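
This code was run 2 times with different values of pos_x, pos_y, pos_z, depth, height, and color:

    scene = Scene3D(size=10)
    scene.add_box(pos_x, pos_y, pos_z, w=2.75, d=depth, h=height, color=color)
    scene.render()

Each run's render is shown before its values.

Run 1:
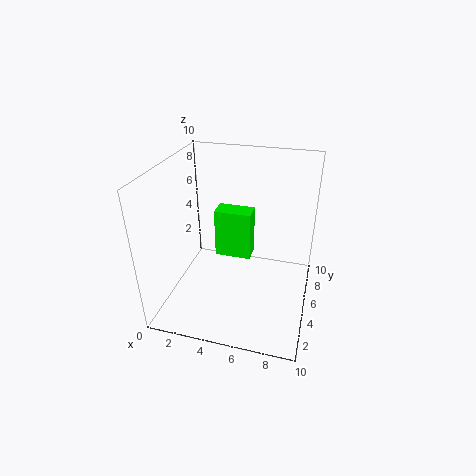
pos_x = 2.75, pos_y = 6.5, pos_z = 2.25, depth = 1.5, height = 3.75, color = 'lime'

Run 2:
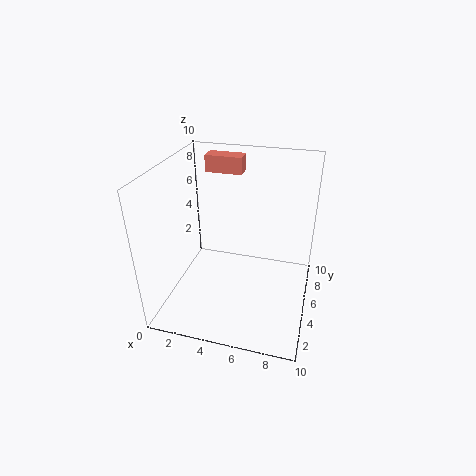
pos_x = 1.75, pos_y = 7.75, pos_z = 8.5, depth = 1.25, height = 1.25, color = 'salmon'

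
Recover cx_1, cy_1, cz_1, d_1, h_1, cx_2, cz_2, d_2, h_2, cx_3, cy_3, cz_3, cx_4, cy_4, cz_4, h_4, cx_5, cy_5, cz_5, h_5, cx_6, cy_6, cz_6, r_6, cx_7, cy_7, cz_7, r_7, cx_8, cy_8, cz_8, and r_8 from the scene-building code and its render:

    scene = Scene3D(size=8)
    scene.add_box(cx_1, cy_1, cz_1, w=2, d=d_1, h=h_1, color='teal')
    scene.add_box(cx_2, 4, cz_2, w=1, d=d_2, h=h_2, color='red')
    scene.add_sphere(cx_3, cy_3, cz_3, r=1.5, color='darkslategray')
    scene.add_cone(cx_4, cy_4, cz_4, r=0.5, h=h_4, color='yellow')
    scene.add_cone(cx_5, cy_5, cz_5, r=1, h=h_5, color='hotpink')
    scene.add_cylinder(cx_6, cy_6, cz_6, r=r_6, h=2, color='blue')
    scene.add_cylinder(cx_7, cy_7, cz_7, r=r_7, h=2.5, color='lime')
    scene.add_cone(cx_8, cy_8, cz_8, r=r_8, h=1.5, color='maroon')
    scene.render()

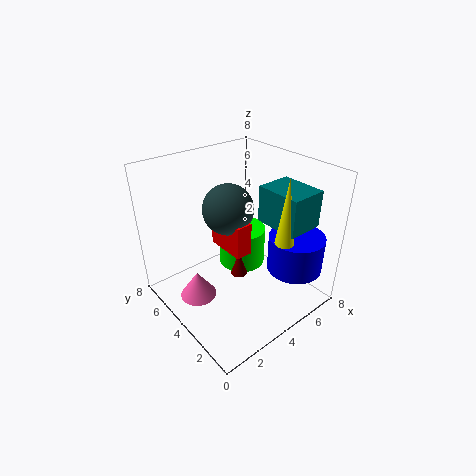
cx_1 = 5, cy_1 = 1, cz_1 = 5, d_1 = 2.5, h_1 = 2, cx_2 = 4, cz_2 = 2.5, d_2 = 2.5, h_2 = 2, cx_3 = 4.5, cy_3 = 5.5, cz_3 = 5, cx_4 = 5, cy_4 = 1.5, cz_4 = 4.5, h_4 = 3.5, cx_5 = 1.5, cy_5 = 4.5, cz_5 = 1, h_5 = 1.5, cx_6 = 6, cy_6 = 1.5, cz_6 = 2.5, r_6 = 1.5, cx_7 = 6, cy_7 = 6, cz_7 = 0.5, r_7 = 1.5, cx_8 = 4.5, cy_8 = 4.5, cz_8 = 1, r_8 = 0.5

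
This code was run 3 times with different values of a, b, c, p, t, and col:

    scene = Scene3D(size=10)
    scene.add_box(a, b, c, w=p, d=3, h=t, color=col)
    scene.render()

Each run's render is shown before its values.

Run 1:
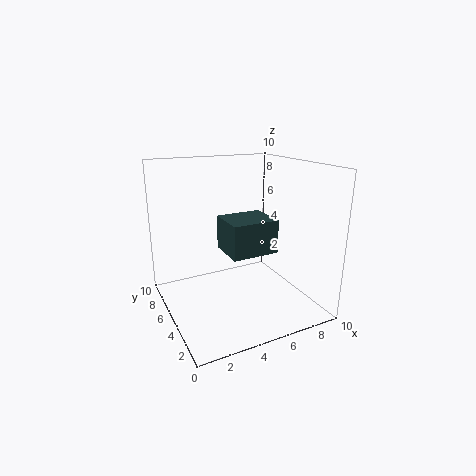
a = 4.5
b = 4.5
c = 3.5
p = 3.5
t = 2.5
col = 'darkslategray'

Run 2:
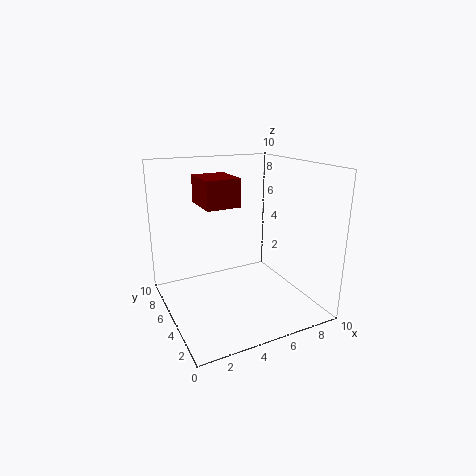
a = 3
b = 5.5
c = 7
p = 2.5
t = 2
col = 'maroon'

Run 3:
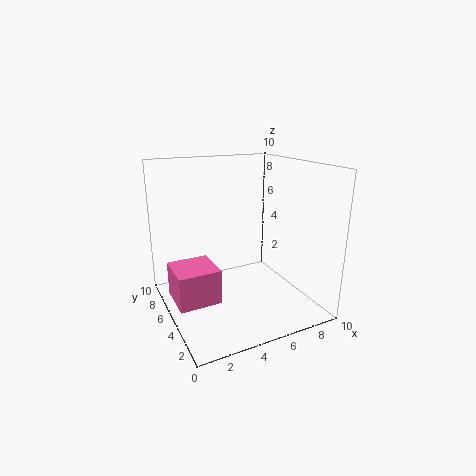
a = 0.5
b = 4.5
c = 0.5
p = 3
t = 2.5
col = 'hotpink'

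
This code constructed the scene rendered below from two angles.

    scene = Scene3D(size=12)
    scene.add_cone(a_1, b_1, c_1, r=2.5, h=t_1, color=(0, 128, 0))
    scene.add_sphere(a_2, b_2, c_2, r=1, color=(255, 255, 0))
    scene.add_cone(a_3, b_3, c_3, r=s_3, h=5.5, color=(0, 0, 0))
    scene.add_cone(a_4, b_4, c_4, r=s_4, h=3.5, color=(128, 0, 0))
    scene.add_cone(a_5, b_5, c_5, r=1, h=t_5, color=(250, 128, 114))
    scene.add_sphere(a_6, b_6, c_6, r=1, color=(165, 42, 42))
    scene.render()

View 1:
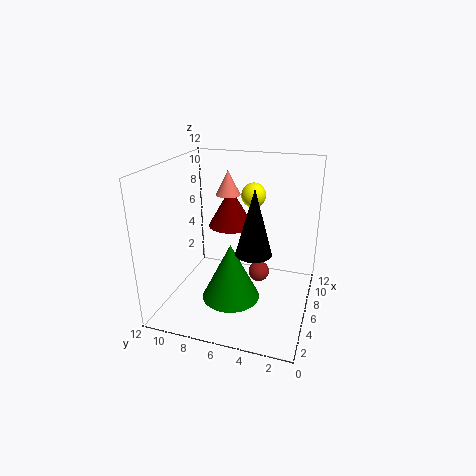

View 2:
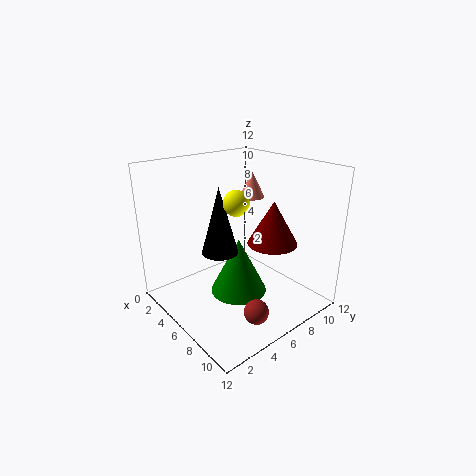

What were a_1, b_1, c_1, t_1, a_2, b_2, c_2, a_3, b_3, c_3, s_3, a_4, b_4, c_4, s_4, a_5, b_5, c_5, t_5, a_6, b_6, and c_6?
a_1 = 5.5, b_1 = 6.5, c_1 = 0.5, t_1 = 5, a_2 = 7, b_2 = 5, c_2 = 9.5, a_3 = 5.5, b_3 = 4.5, c_3 = 5, s_3 = 1.5, a_4 = 8.5, b_4 = 7.5, c_4 = 6, s_4 = 2, a_5 = 6.5, b_5 = 7, c_5 = 9.5, t_5 = 2, a_6 = 9.5, b_6 = 5, c_6 = 1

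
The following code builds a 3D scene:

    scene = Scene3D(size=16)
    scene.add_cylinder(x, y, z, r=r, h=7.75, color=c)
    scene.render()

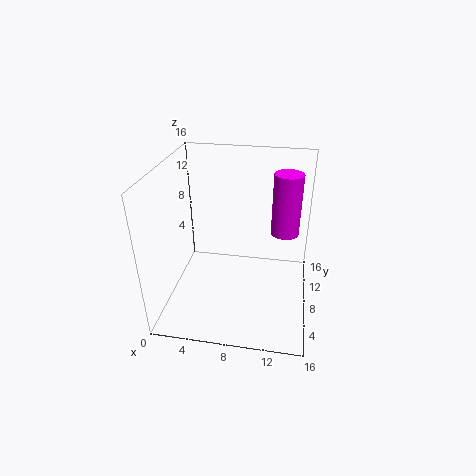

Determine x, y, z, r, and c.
x = 13; y = 13.5; z = 6; r = 1.75; c = 'magenta'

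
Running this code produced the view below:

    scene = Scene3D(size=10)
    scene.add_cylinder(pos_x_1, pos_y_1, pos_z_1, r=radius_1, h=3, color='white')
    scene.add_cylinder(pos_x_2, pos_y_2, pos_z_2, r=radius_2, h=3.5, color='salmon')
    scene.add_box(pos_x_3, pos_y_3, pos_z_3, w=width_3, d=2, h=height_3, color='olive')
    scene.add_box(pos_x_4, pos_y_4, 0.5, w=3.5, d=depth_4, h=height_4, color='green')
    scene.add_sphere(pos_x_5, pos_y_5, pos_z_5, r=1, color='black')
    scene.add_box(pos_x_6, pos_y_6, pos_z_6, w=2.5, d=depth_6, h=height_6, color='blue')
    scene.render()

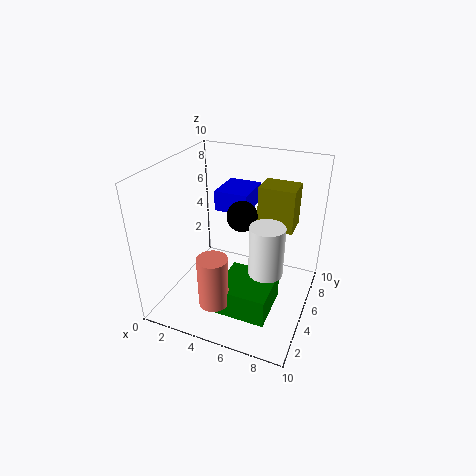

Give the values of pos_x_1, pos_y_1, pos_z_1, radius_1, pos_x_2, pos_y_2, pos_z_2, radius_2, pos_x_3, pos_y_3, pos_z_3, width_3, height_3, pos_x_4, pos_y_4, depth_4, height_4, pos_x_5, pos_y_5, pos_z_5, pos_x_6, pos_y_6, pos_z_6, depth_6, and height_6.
pos_x_1 = 8
pos_y_1 = 2
pos_z_1 = 5
radius_1 = 1
pos_x_2 = 4.5
pos_y_2 = 2
pos_z_2 = 1.5
radius_2 = 1
pos_x_3 = 6
pos_y_3 = 6
pos_z_3 = 5.5
width_3 = 2.5
height_3 = 3
pos_x_4 = 4.5
pos_y_4 = 2
depth_4 = 3.5
height_4 = 2
pos_x_5 = 5.5
pos_y_5 = 4.5
pos_z_5 = 7
pos_x_6 = 2.5
pos_y_6 = 6.5
pos_z_6 = 6
depth_6 = 3
height_6 = 1.5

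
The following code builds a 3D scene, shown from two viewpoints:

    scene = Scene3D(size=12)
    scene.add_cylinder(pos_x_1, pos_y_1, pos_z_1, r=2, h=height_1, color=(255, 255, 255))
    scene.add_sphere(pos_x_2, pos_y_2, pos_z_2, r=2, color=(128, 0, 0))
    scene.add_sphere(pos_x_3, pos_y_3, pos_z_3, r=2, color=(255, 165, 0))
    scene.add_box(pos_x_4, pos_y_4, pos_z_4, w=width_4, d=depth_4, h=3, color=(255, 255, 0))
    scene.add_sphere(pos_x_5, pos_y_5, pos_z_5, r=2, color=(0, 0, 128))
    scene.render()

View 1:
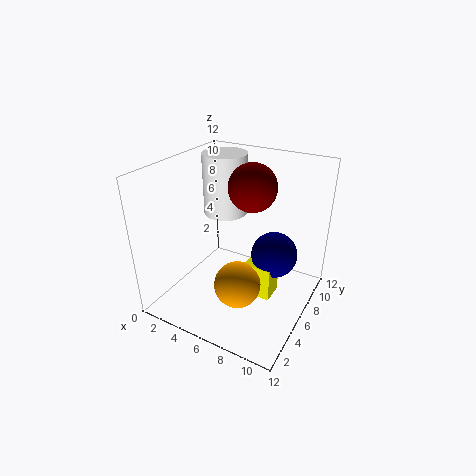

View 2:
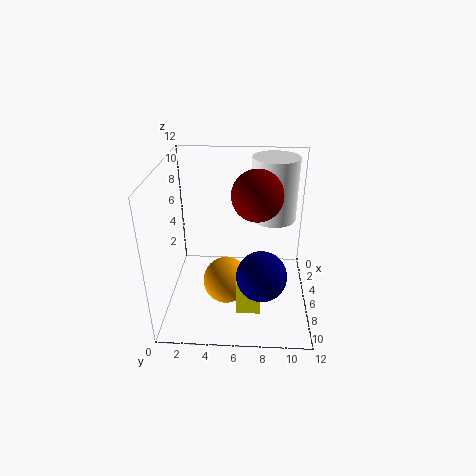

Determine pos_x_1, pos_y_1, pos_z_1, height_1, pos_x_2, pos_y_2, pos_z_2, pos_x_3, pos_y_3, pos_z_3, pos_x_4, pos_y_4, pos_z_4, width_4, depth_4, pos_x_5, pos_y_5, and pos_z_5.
pos_x_1 = 3, pos_y_1 = 9, pos_z_1 = 6.5, height_1 = 5.5, pos_x_2 = 6.5, pos_y_2 = 7.5, pos_z_2 = 10, pos_x_3 = 6.5, pos_y_3 = 5, pos_z_3 = 2, pos_x_4 = 6.5, pos_y_4 = 6, pos_z_4 = 0.5, width_4 = 2.5, depth_4 = 2, pos_x_5 = 8.5, pos_y_5 = 8, pos_z_5 = 4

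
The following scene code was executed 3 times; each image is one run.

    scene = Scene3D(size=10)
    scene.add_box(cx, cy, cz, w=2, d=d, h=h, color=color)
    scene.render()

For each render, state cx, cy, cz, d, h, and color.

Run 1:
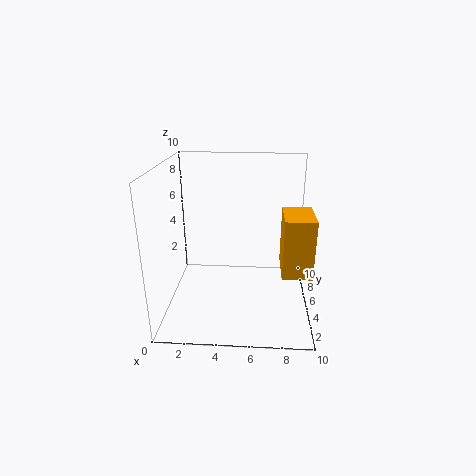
cx = 8, cy = 3, cz = 3, d = 3, h = 4, color = 'orange'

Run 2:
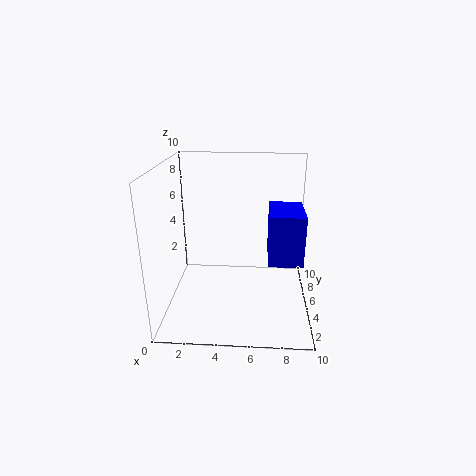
cx = 7, cy = 1, cz = 5, d = 3, h = 3, color = 'blue'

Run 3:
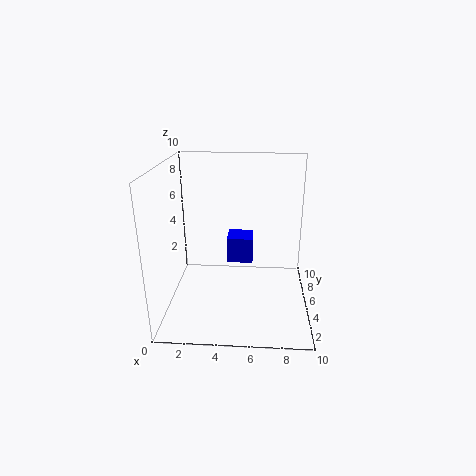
cx = 4, cy = 7, cz = 2, d = 2, h = 2, color = 'blue'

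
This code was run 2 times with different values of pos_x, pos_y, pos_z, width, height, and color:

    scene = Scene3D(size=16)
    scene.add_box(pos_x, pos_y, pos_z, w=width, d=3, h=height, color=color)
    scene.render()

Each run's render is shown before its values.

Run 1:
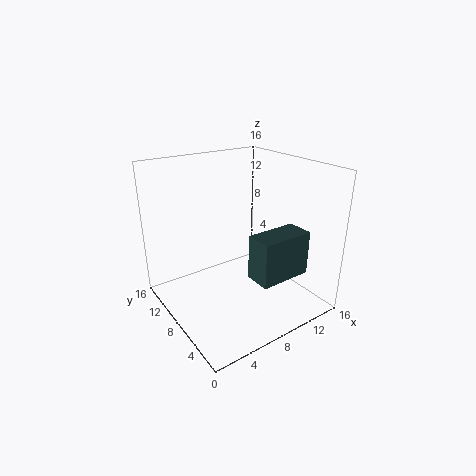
pos_x = 8; pos_y = 3; pos_z = 4; width = 6; height = 5; color = 'darkslategray'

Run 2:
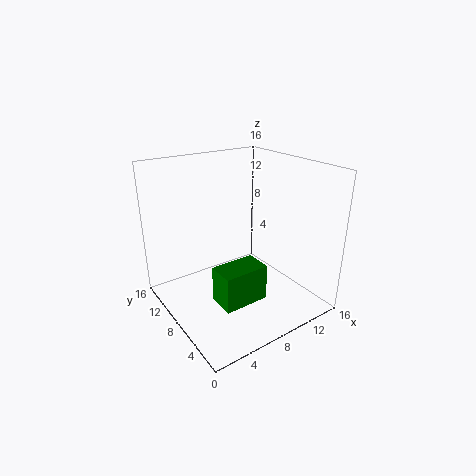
pos_x = 4; pos_y = 4; pos_z = 2; width = 5; height = 4; color = 'green'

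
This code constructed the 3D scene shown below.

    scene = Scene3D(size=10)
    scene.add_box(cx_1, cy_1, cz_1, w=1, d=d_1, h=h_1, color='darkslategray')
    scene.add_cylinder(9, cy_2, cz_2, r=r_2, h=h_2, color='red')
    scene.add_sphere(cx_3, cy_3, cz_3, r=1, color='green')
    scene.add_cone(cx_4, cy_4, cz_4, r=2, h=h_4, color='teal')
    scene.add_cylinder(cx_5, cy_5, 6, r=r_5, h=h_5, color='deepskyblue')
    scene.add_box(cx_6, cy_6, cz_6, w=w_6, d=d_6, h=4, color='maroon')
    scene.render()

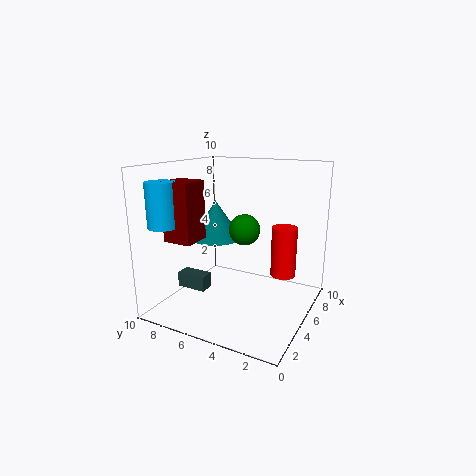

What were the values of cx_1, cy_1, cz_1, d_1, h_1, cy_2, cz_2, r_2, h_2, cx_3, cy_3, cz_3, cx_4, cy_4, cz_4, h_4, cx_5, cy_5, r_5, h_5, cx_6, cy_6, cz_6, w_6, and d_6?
cx_1 = 2, cy_1 = 6, cz_1 = 2, d_1 = 2, h_1 = 1, cy_2 = 3, cz_2 = 1, r_2 = 1, h_2 = 4, cx_3 = 4, cy_3 = 4, cz_3 = 6, cx_4 = 7, cy_4 = 8, cz_4 = 4, h_4 = 3, cx_5 = 2, cy_5 = 9, r_5 = 1, h_5 = 3, cx_6 = 2, cy_6 = 7, cz_6 = 5, w_6 = 2, d_6 = 2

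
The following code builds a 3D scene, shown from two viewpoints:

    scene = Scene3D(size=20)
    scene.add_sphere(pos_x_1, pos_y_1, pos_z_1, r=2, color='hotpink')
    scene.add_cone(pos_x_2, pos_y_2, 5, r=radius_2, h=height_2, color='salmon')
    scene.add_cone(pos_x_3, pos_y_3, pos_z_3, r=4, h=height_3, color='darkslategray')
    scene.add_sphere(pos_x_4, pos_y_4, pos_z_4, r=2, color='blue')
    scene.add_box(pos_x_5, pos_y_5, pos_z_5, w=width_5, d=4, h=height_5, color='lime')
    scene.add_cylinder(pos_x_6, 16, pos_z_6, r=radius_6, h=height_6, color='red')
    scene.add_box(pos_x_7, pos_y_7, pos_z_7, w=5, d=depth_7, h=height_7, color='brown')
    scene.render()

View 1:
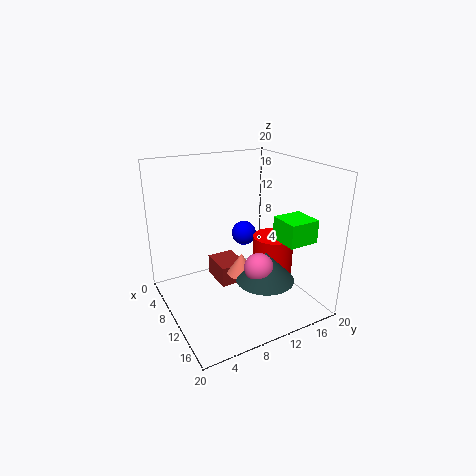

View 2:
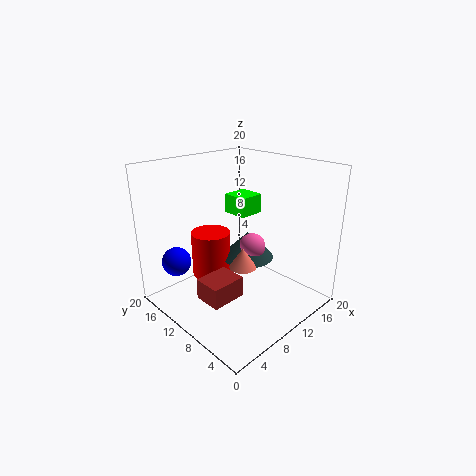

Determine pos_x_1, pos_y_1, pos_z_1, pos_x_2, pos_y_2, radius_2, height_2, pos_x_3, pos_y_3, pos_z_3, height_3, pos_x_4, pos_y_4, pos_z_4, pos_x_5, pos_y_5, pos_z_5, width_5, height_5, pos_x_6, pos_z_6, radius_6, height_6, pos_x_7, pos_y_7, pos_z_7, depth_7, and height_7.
pos_x_1 = 14
pos_y_1 = 11
pos_z_1 = 7
pos_x_2 = 11
pos_y_2 = 10
radius_2 = 2
height_2 = 3
pos_x_3 = 14
pos_y_3 = 12
pos_z_3 = 5
height_3 = 4
pos_x_4 = 3
pos_y_4 = 15
pos_z_4 = 7
pos_x_5 = 14
pos_y_5 = 13
pos_z_5 = 11
width_5 = 4
height_5 = 3
pos_x_6 = 10
pos_z_6 = 2
radius_6 = 3
height_6 = 7
pos_x_7 = 4
pos_y_7 = 8
pos_z_7 = 2
depth_7 = 4
height_7 = 3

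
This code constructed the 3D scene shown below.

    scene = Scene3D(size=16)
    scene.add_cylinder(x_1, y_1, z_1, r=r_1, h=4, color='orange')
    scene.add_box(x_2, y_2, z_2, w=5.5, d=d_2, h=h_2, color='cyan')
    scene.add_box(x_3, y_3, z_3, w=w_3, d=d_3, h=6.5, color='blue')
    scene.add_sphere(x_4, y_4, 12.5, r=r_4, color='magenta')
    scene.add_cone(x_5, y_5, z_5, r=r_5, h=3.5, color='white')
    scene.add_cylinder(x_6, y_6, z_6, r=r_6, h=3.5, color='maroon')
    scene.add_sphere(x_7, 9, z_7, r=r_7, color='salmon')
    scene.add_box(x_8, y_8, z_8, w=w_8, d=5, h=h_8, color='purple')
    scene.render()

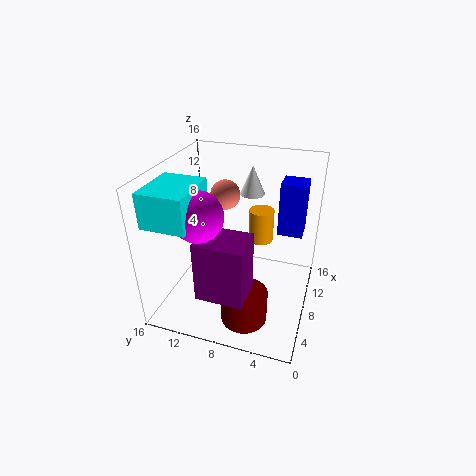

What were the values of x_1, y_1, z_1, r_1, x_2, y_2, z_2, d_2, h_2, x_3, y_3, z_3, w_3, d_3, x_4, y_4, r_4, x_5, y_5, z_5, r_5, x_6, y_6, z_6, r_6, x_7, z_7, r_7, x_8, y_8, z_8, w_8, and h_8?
x_1 = 12.5, y_1 = 6.5, z_1 = 5.5, r_1 = 1.5, x_2 = 0.5, y_2 = 10.5, z_2 = 12, d_2 = 4.5, h_2 = 3.5, x_3 = 12.5, y_3 = 1.5, z_3 = 6.5, w_3 = 3, d_3 = 3, x_4 = 3.5, y_4 = 10.5, r_4 = 2.5, x_5 = 13.5, y_5 = 8, z_5 = 11, r_5 = 1.5, x_6 = 4, y_6 = 6, z_6 = 0.5, r_6 = 2.5, x_7 = 7, z_7 = 13.5, r_7 = 1.5, x_8 = 1.5, y_8 = 5.5, z_8 = 4, w_8 = 4, h_8 = 6.5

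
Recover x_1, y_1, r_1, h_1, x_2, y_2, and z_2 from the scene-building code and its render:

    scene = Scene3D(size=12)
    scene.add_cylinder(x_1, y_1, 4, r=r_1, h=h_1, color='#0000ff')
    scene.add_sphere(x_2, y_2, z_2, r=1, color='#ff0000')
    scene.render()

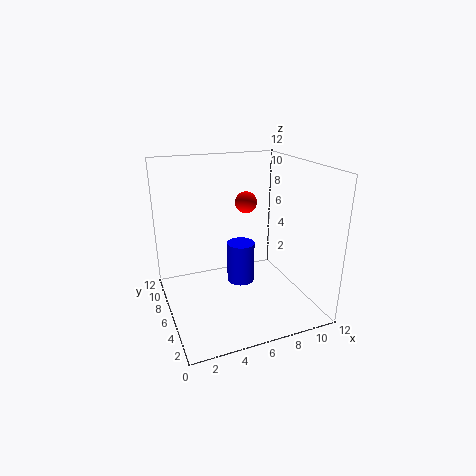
x_1 = 5; y_1 = 3; r_1 = 1; h_1 = 3; x_2 = 8; y_2 = 9; z_2 = 8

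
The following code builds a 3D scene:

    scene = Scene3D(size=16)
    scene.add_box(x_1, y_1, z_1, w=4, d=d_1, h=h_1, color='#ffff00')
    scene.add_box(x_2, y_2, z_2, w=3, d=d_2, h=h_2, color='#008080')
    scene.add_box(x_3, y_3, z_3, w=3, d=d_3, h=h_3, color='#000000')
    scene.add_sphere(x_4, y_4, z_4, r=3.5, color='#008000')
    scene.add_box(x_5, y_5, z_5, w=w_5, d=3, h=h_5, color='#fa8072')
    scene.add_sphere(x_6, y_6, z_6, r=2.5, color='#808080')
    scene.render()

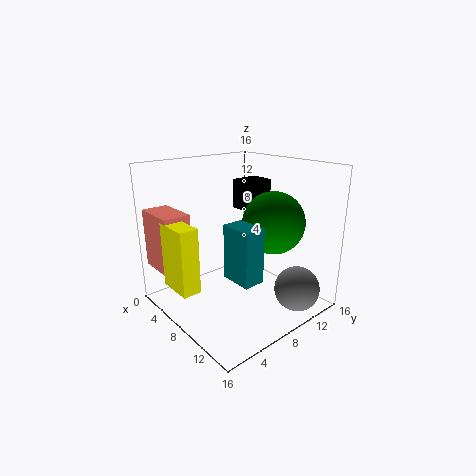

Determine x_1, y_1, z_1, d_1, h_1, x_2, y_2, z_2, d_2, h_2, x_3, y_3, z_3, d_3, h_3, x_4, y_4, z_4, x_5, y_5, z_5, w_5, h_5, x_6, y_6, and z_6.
x_1 = 4.5; y_1 = 0.5; z_1 = 3.5; d_1 = 2; h_1 = 7; x_2 = 12.5; y_2 = 2.5; z_2 = 7; d_2 = 2; h_2 = 5; x_3 = 3.5; y_3 = 11; z_3 = 10; d_3 = 3.5; h_3 = 3.5; x_4 = 10; y_4 = 11.5; z_4 = 9.5; x_5 = 0.5; y_5 = 0.5; z_5 = 4.5; w_5 = 5; h_5 = 6.5; x_6 = 13.5; y_6 = 12; z_6 = 2.5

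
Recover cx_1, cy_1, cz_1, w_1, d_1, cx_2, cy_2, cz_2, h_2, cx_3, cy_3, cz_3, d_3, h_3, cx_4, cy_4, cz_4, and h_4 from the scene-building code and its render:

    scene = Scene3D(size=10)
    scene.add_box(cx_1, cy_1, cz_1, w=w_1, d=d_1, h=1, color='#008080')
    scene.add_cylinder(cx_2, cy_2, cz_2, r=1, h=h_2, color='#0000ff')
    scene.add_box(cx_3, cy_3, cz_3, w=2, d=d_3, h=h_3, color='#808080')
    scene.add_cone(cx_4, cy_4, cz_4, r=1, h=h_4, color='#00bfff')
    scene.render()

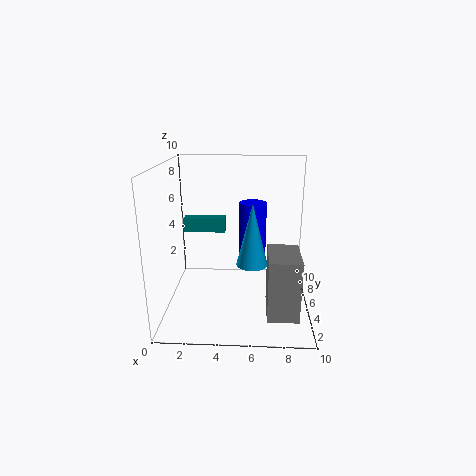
cx_1 = 1; cy_1 = 6; cz_1 = 5; w_1 = 3; d_1 = 1; cx_2 = 6; cy_2 = 7; cz_2 = 2; h_2 = 5; cx_3 = 7; cy_3 = 1; cz_3 = 1; d_3 = 3; h_3 = 4; cx_4 = 6; cy_4 = 3; cz_4 = 4; h_4 = 4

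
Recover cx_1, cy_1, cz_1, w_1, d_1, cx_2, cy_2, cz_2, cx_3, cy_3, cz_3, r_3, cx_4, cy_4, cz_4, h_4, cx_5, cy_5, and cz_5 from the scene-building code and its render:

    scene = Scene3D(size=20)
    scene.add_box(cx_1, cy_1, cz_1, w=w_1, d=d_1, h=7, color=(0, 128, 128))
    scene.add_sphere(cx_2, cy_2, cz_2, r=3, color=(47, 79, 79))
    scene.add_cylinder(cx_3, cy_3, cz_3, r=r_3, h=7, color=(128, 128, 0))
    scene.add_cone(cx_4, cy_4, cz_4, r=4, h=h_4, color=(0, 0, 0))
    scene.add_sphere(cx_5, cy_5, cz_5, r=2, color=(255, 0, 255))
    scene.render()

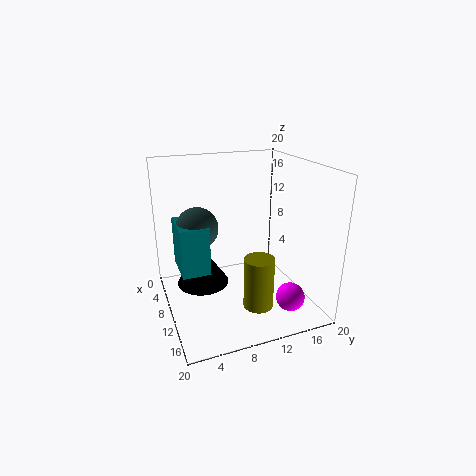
cx_1 = 4, cy_1 = 2, cz_1 = 5, w_1 = 6, d_1 = 4, cx_2 = 7, cy_2 = 5, cz_2 = 11, cx_3 = 15, cy_3 = 11, cz_3 = 2, r_3 = 2, cx_4 = 5, cy_4 = 6, cz_4 = 1, h_4 = 6, cx_5 = 15, cy_5 = 16, cz_5 = 2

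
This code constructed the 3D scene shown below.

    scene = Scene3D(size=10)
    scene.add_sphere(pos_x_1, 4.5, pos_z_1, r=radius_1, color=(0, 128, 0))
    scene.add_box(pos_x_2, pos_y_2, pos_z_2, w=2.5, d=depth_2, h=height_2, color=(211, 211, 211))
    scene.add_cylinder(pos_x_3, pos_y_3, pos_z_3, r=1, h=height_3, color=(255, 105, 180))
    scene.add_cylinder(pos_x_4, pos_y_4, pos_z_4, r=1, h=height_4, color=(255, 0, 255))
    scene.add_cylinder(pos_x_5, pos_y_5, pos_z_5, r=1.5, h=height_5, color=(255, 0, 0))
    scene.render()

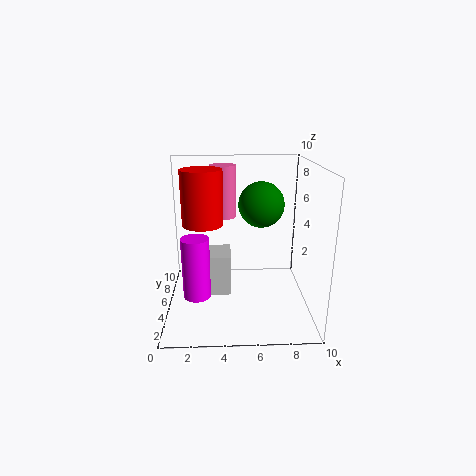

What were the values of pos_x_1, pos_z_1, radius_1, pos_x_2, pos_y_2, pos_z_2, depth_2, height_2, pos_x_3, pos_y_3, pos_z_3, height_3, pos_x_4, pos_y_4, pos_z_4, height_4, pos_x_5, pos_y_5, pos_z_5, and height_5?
pos_x_1 = 6.5
pos_z_1 = 7.5
radius_1 = 1.5
pos_x_2 = 2
pos_y_2 = 5
pos_z_2 = 0.5
depth_2 = 2.5
height_2 = 3
pos_x_3 = 4
pos_y_3 = 8.5
pos_z_3 = 5.5
height_3 = 4
pos_x_4 = 2
pos_y_4 = 5
pos_z_4 = 0.5
height_4 = 4.5
pos_x_5 = 2.5
pos_y_5 = 6.5
pos_z_5 = 5.5
height_5 = 4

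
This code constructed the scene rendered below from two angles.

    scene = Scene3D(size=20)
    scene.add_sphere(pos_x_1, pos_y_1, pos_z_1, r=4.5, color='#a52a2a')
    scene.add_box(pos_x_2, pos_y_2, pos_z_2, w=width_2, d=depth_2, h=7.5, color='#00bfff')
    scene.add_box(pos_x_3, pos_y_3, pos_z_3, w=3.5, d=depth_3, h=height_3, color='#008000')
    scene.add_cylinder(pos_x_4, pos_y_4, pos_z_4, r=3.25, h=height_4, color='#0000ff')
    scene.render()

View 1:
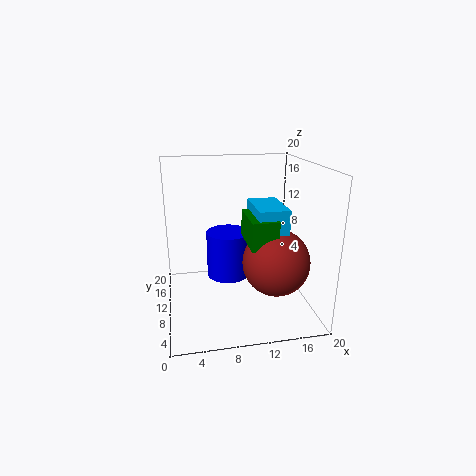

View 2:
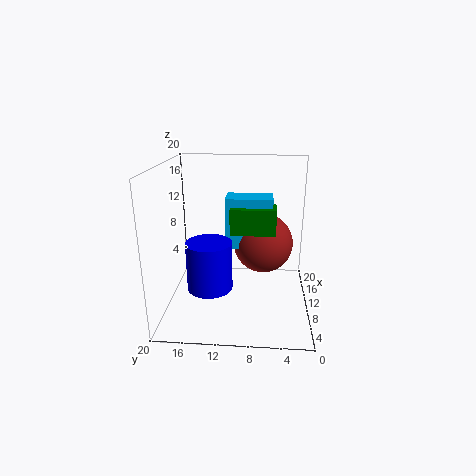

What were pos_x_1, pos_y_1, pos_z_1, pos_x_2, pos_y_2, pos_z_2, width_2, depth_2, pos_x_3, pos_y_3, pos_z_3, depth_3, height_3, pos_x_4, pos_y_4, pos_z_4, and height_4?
pos_x_1 = 14.5; pos_y_1 = 6.5; pos_z_1 = 7.5; pos_x_2 = 11.75; pos_y_2 = 5.25; pos_z_2 = 7.5; width_2 = 4; depth_2 = 6.75; pos_x_3 = 10.75; pos_y_3 = 4.75; pos_z_3 = 10; depth_3 = 6.5; height_3 = 3.75; pos_x_4 = 9.25; pos_y_4 = 14; pos_z_4 = 2.5; height_4 = 7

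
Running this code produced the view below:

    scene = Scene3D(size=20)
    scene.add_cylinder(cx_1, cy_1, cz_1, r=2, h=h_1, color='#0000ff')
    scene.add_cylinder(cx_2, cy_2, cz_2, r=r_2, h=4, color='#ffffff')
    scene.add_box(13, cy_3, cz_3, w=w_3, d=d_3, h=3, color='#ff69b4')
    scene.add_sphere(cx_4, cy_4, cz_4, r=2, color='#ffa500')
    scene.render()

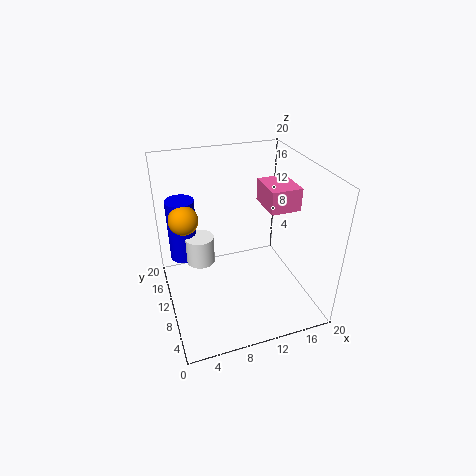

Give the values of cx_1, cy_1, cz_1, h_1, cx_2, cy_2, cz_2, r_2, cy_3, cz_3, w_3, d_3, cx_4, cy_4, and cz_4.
cx_1 = 3
cy_1 = 14
cz_1 = 6
h_1 = 9
cx_2 = 5
cy_2 = 12
cz_2 = 6
r_2 = 2
cy_3 = 6
cz_3 = 15
w_3 = 4
d_3 = 5
cx_4 = 3
cy_4 = 12
cz_4 = 13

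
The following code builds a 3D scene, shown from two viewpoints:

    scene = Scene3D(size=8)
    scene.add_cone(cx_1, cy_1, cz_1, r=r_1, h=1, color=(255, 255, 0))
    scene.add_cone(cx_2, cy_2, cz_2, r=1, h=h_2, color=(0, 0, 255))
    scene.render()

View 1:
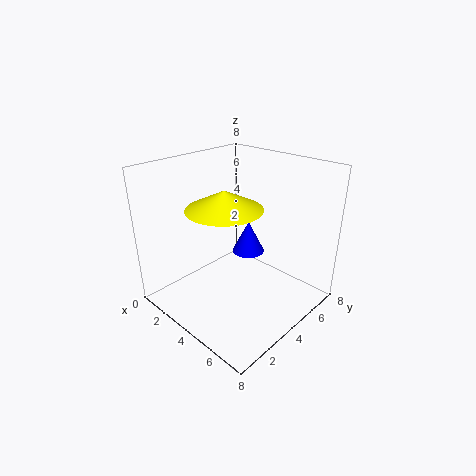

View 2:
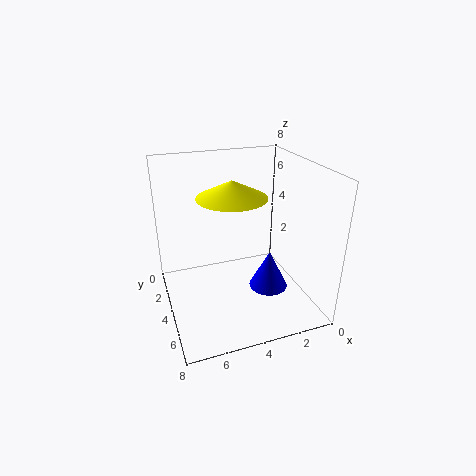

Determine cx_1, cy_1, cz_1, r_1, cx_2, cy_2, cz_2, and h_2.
cx_1 = 4; cy_1 = 3; cz_1 = 6; r_1 = 2; cx_2 = 3; cy_2 = 6; cz_2 = 2; h_2 = 2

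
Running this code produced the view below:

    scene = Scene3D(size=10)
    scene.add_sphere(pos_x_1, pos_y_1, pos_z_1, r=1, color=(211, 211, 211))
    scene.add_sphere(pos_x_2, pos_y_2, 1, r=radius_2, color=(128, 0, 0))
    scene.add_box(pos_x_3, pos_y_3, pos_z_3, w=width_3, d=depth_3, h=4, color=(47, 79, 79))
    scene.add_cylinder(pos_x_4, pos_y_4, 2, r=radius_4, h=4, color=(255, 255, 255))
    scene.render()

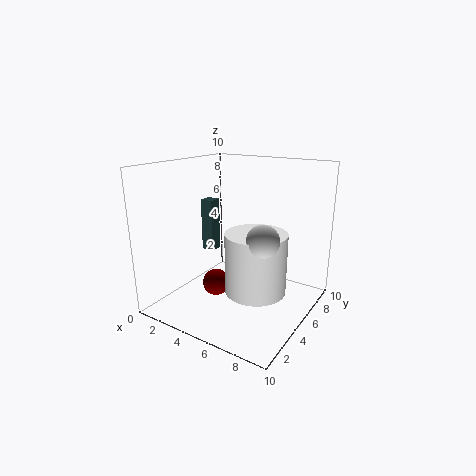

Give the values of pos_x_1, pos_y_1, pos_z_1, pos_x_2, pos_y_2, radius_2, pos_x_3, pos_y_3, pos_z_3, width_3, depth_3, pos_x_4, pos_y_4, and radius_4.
pos_x_1 = 8, pos_y_1 = 3, pos_z_1 = 6, pos_x_2 = 3, pos_y_2 = 5, radius_2 = 1, pos_x_3 = 1, pos_y_3 = 6, pos_z_3 = 3, width_3 = 1, depth_3 = 1, pos_x_4 = 7, pos_y_4 = 4, radius_4 = 2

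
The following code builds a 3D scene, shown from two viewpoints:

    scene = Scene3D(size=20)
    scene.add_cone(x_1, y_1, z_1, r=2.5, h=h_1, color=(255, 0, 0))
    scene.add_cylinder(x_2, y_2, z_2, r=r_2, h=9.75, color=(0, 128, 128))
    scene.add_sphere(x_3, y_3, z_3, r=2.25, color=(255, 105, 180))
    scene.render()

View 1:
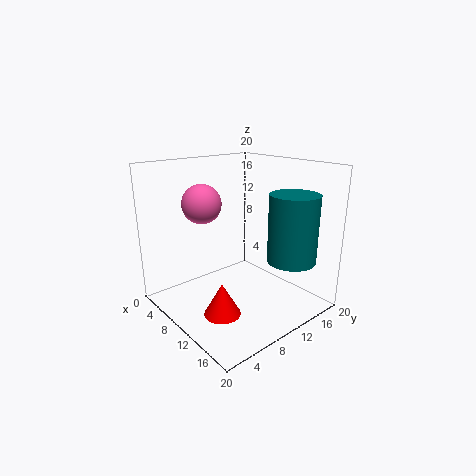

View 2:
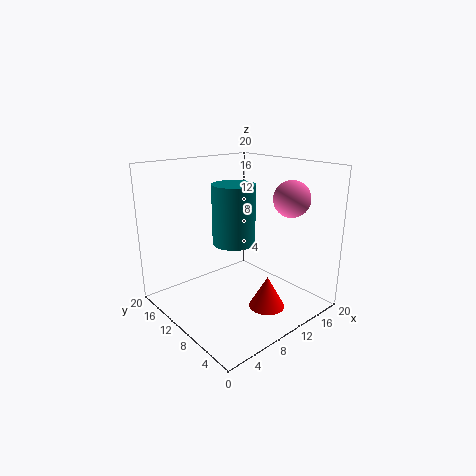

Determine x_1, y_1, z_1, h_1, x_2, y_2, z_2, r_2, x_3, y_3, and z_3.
x_1 = 11.75
y_1 = 5.75
z_1 = 0.5
h_1 = 4.5
x_2 = 14.5
y_2 = 16.25
z_2 = 6.25
r_2 = 3.5
x_3 = 12.25
y_3 = 2.75
z_3 = 16.5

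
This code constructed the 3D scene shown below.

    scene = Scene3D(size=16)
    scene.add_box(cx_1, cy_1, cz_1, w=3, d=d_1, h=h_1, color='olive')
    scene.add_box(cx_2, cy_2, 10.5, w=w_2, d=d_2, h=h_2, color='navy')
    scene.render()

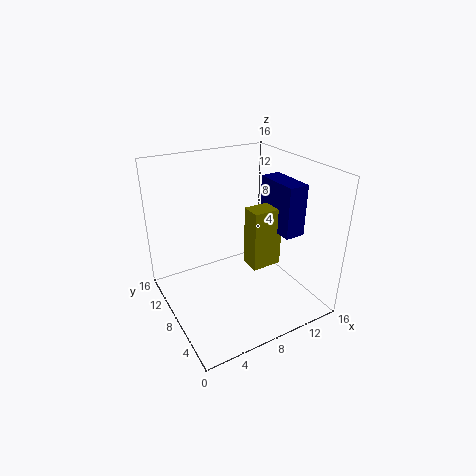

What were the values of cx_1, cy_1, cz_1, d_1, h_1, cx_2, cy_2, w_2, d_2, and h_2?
cx_1 = 7
cy_1 = 3
cz_1 = 7
d_1 = 2
h_1 = 6
cx_2 = 9.5
cy_2 = 1.5
w_2 = 2
d_2 = 4.5
h_2 = 5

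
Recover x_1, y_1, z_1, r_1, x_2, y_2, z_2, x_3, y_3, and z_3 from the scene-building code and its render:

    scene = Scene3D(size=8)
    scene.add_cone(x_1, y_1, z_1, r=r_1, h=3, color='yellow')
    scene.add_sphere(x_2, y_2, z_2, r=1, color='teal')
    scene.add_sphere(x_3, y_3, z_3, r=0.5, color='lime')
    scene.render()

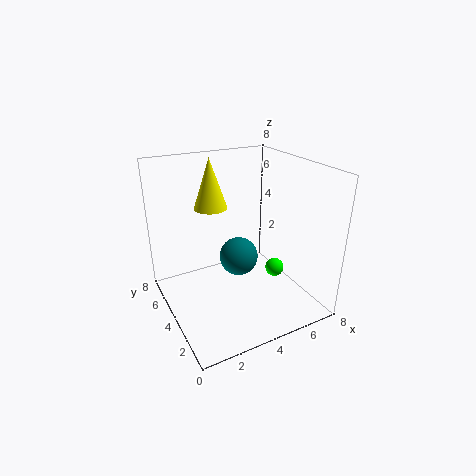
x_1 = 3.5
y_1 = 6.5
z_1 = 5
r_1 = 1
x_2 = 3.5
y_2 = 3
z_2 = 3.5
x_3 = 5.5
y_3 = 2.5
z_3 = 2.5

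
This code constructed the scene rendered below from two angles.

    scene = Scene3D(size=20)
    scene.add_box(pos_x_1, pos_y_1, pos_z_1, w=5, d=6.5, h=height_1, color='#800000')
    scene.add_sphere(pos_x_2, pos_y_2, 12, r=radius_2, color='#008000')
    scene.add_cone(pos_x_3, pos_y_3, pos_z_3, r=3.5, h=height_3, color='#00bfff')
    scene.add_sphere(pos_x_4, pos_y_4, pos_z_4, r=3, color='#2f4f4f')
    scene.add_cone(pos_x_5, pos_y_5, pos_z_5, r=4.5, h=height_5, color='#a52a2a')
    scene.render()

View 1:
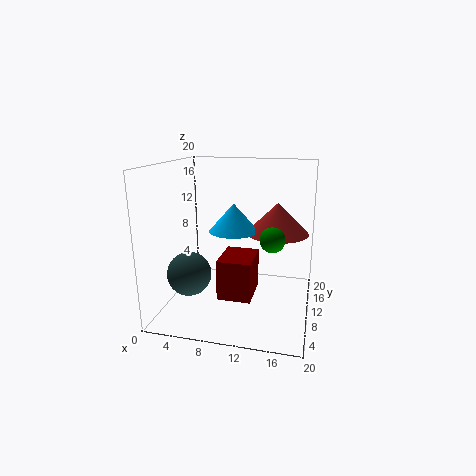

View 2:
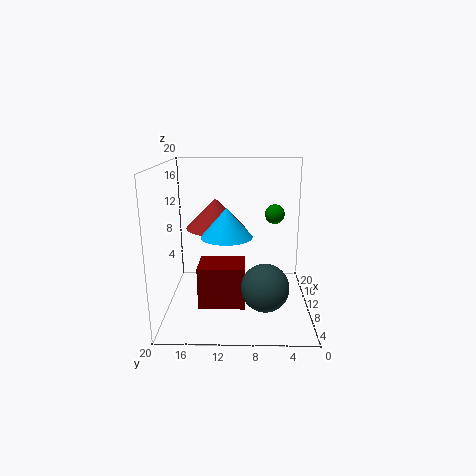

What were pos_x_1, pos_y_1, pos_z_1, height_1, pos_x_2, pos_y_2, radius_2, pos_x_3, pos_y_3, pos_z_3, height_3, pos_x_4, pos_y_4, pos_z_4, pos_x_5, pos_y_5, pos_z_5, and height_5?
pos_x_1 = 7; pos_y_1 = 9; pos_z_1 = 0.5; height_1 = 6; pos_x_2 = 15.5; pos_y_2 = 4.5; radius_2 = 1.5; pos_x_3 = 9; pos_y_3 = 11.5; pos_z_3 = 10.5; height_3 = 4; pos_x_4 = 4; pos_y_4 = 6.5; pos_z_4 = 5.5; pos_x_5 = 15; pos_y_5 = 13.5; pos_z_5 = 10; height_5 = 4.5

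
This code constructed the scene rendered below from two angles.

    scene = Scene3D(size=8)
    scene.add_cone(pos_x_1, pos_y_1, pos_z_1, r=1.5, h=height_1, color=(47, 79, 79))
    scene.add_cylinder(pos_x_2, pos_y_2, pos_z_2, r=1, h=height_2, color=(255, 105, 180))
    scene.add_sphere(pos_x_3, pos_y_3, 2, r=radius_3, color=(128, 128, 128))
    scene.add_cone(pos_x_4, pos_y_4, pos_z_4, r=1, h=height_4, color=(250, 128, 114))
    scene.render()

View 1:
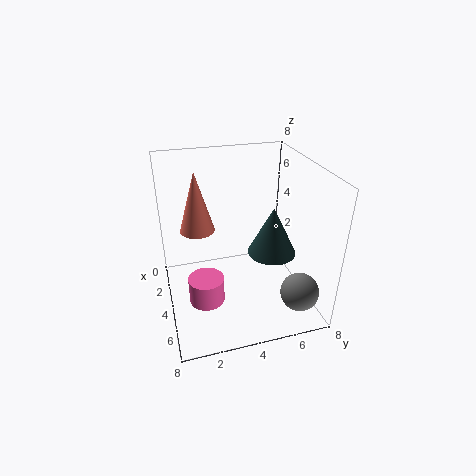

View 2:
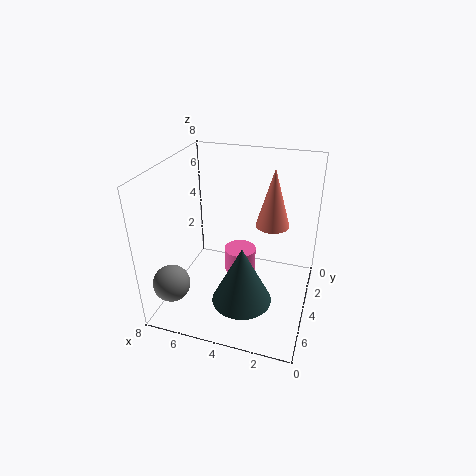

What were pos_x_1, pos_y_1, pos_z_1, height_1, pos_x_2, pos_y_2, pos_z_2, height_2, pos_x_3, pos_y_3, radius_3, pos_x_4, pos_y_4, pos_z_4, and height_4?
pos_x_1 = 3
pos_y_1 = 6.5
pos_z_1 = 2
height_1 = 3
pos_x_2 = 4.5
pos_y_2 = 2
pos_z_2 = 0.5
height_2 = 1.5
pos_x_3 = 7
pos_y_3 = 6.5
radius_3 = 1
pos_x_4 = 2.5
pos_y_4 = 2
pos_z_4 = 4
height_4 = 3.5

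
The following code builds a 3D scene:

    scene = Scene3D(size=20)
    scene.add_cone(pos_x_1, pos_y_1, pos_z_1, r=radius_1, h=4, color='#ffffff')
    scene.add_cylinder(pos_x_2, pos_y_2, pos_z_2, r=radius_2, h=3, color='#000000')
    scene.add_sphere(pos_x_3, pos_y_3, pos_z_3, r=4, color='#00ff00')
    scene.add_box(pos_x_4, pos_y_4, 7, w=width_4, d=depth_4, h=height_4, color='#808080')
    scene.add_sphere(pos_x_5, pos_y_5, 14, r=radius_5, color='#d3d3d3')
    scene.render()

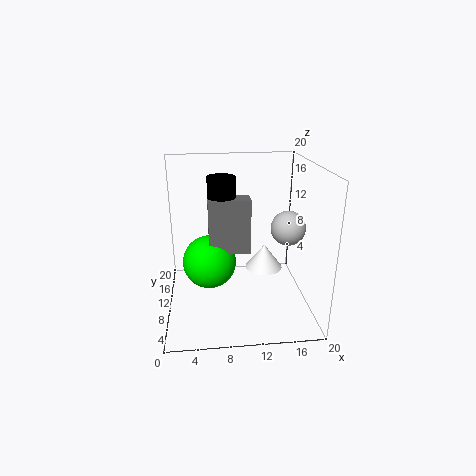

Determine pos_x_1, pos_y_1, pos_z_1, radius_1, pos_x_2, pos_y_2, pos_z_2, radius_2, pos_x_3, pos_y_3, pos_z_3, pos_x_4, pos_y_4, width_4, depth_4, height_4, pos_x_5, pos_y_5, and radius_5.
pos_x_1 = 15; pos_y_1 = 16; pos_z_1 = 2; radius_1 = 3; pos_x_2 = 8; pos_y_2 = 13; pos_z_2 = 15; radius_2 = 2; pos_x_3 = 6; pos_y_3 = 13; pos_z_3 = 5; pos_x_4 = 6; pos_y_4 = 11; width_4 = 6; depth_4 = 3; height_4 = 8; pos_x_5 = 15; pos_y_5 = 3; radius_5 = 2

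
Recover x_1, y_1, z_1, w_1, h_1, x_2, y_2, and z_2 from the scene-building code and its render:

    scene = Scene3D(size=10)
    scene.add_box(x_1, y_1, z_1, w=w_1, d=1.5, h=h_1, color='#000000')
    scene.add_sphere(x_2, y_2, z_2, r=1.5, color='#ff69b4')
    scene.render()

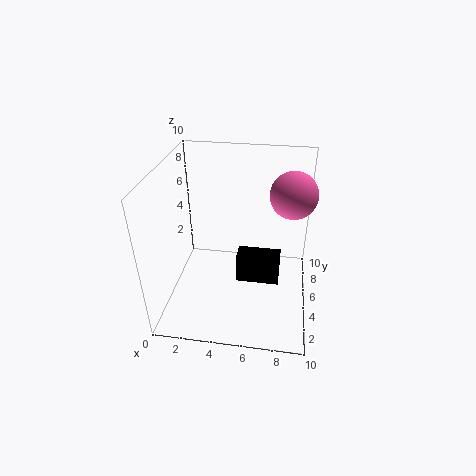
x_1 = 5
y_1 = 4
z_1 = 2
w_1 = 3
h_1 = 2
x_2 = 8.5
y_2 = 5
z_2 = 8.5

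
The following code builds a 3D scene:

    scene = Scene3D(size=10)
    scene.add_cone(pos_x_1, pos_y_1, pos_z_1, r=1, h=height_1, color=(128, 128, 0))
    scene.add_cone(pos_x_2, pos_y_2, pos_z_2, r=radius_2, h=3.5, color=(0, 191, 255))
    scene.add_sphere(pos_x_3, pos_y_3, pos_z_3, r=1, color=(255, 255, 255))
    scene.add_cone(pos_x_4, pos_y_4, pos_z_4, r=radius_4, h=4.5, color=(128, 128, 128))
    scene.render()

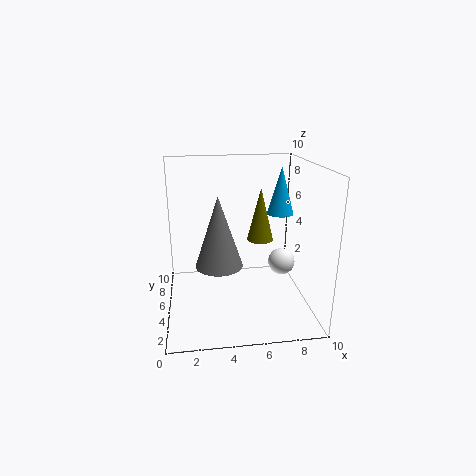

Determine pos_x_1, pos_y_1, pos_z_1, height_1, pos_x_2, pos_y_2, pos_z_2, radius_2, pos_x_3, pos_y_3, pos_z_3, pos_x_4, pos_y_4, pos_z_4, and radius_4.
pos_x_1 = 7; pos_y_1 = 7; pos_z_1 = 4; height_1 = 4; pos_x_2 = 8.5; pos_y_2 = 7; pos_z_2 = 6; radius_2 = 1; pos_x_3 = 8.5; pos_y_3 = 6; pos_z_3 = 2.5; pos_x_4 = 3.5; pos_y_4 = 3; pos_z_4 = 4; radius_4 = 1.5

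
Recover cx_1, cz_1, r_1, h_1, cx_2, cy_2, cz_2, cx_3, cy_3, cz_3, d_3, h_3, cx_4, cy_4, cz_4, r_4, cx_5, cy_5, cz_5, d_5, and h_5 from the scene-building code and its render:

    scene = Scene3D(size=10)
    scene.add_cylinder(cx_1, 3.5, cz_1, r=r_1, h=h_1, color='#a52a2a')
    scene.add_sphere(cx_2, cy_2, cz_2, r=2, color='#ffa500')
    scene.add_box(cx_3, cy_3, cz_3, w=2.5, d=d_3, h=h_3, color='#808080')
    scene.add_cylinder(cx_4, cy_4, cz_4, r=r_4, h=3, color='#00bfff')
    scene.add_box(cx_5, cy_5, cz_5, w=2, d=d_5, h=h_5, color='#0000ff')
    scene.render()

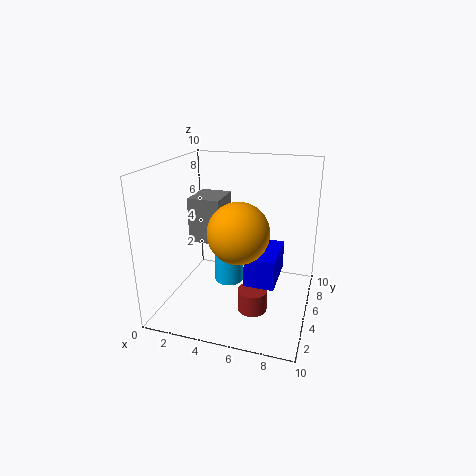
cx_1 = 6.5; cz_1 = 0.5; r_1 = 1; h_1 = 1.5; cx_2 = 5.5; cy_2 = 3.5; cz_2 = 6; cx_3 = 0.5; cy_3 = 6.5; cz_3 = 3.5; d_3 = 3; h_3 = 3.5; cx_4 = 4.5; cy_4 = 4.5; cz_4 = 2; r_4 = 1; cx_5 = 6; cy_5 = 3; cz_5 = 2.5; d_5 = 3.5; h_5 = 2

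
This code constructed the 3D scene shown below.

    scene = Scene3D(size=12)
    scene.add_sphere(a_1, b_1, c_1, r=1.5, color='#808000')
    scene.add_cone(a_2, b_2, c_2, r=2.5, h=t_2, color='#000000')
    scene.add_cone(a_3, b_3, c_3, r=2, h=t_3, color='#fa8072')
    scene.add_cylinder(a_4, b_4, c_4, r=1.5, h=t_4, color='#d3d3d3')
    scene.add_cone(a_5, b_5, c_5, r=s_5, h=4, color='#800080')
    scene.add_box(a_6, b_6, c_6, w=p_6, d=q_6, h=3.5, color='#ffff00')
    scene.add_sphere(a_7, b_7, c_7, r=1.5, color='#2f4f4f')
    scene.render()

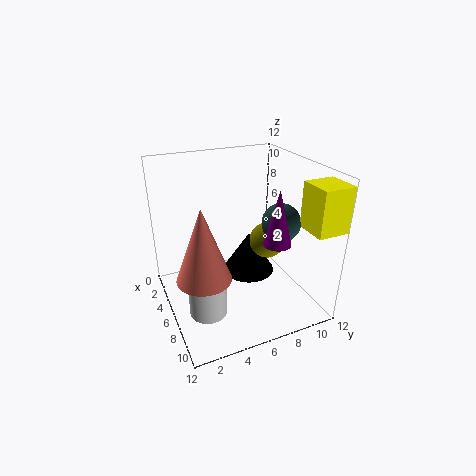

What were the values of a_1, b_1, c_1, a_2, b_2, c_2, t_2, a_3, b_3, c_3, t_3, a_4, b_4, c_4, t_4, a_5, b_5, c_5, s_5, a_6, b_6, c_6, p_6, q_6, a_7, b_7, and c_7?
a_1 = 6.5, b_1 = 8.5, c_1 = 5.5, a_2 = 3, b_2 = 8.5, c_2 = 0.5, t_2 = 4, a_3 = 9, b_3 = 2, c_3 = 5, t_3 = 5.5, a_4 = 8, b_4 = 2.5, c_4 = 1, t_4 = 4, a_5 = 10.5, b_5 = 7, c_5 = 7.5, s_5 = 1, a_6 = 9.5, b_6 = 9.5, c_6 = 8, p_6 = 2.5, q_6 = 2.5, a_7 = 8.5, b_7 = 8.5, c_7 = 8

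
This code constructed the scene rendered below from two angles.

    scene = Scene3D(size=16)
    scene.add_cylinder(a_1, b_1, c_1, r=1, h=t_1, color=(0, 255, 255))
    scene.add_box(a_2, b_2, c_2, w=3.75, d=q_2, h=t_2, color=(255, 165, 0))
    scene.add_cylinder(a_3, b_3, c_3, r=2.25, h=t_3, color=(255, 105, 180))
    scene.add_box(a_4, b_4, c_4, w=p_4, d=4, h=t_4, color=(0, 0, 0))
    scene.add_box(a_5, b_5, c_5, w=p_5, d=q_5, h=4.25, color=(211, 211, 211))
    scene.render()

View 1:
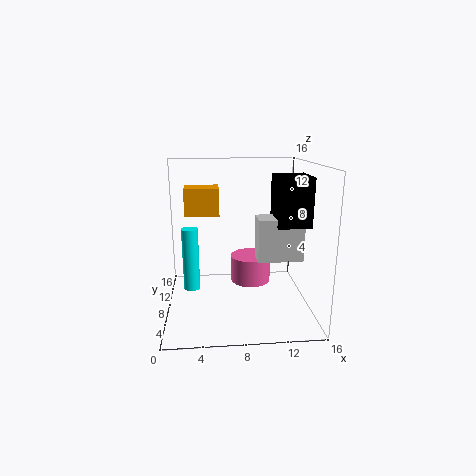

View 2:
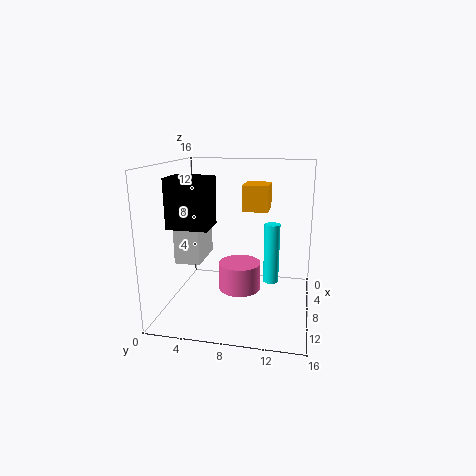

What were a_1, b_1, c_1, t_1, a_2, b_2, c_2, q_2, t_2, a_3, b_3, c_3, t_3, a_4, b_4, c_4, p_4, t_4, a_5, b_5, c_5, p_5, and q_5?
a_1 = 2.5
b_1 = 11.25
c_1 = 0.5
t_1 = 7.75
a_2 = 2.25
b_2 = 8
c_2 = 10.5
q_2 = 3
t_2 = 3
a_3 = 9.5
b_3 = 8.5
c_3 = 2.75
t_3 = 3
a_4 = 11.25
b_4 = 2.5
c_4 = 10.5
p_4 = 3.25
t_4 = 4.75
a_5 = 9.5
b_5 = 3
c_5 = 7
p_5 = 4.5
q_5 = 2.5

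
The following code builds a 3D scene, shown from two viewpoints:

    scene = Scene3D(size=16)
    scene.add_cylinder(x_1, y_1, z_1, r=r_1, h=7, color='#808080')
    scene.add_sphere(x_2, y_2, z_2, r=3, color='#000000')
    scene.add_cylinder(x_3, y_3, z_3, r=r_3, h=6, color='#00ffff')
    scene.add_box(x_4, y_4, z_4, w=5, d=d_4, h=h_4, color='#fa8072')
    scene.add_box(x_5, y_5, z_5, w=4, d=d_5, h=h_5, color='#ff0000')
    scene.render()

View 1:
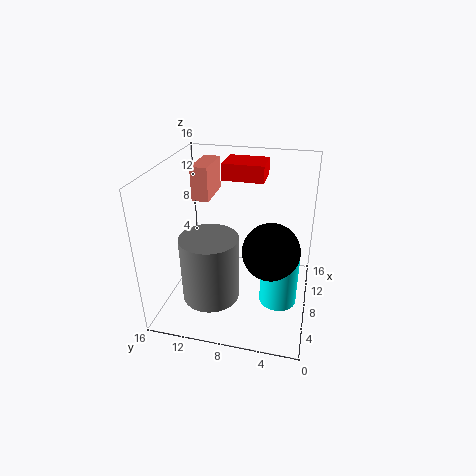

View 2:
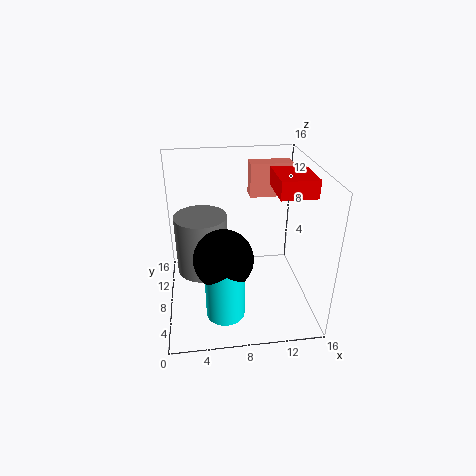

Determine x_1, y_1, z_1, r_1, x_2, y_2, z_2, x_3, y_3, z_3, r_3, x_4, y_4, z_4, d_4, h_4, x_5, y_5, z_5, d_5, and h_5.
x_1 = 4
y_1 = 10
z_1 = 3
r_1 = 3
x_2 = 6
y_2 = 4
z_2 = 8
x_3 = 6
y_3 = 3
z_3 = 2
r_3 = 2
x_4 = 10
y_4 = 12
z_4 = 11
d_4 = 2
h_4 = 4
x_5 = 12
y_5 = 6
z_5 = 13
d_5 = 5
h_5 = 2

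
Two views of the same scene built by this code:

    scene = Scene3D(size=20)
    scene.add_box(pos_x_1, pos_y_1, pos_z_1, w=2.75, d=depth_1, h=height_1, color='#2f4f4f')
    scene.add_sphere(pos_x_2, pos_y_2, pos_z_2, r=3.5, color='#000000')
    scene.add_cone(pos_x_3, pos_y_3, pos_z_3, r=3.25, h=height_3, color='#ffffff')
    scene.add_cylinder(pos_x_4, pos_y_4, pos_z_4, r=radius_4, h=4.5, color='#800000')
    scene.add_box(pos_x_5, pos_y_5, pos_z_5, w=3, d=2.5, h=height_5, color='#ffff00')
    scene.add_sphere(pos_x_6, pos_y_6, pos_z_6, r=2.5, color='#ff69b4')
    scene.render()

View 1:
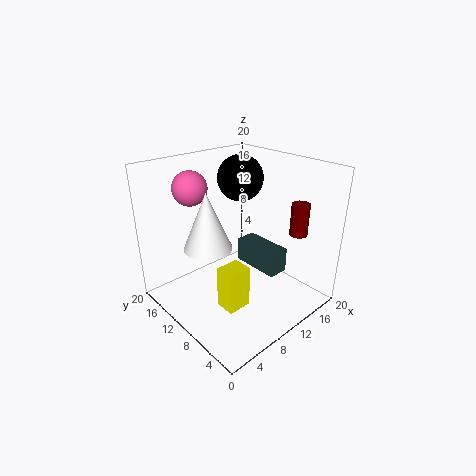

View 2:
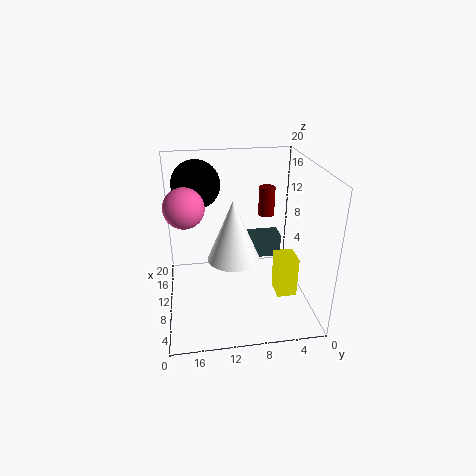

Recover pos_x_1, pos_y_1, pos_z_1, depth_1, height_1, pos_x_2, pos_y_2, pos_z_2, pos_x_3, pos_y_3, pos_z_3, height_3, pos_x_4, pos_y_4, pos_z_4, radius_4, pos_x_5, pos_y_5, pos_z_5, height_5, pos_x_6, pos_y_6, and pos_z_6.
pos_x_1 = 10.25, pos_y_1 = 3.75, pos_z_1 = 6.5, depth_1 = 6.5, height_1 = 3.25, pos_x_2 = 15.25, pos_y_2 = 15.25, pos_z_2 = 16.25, pos_x_3 = 5.75, pos_y_3 = 11.25, pos_z_3 = 9.5, height_3 = 7.75, pos_x_4 = 16.25, pos_y_4 = 4.5, pos_z_4 = 10.5, radius_4 = 1.25, pos_x_5 = 3, pos_y_5 = 3.5, pos_z_5 = 4.75, height_5 = 5.25, pos_x_6 = 7.25, pos_y_6 = 17, pos_z_6 = 16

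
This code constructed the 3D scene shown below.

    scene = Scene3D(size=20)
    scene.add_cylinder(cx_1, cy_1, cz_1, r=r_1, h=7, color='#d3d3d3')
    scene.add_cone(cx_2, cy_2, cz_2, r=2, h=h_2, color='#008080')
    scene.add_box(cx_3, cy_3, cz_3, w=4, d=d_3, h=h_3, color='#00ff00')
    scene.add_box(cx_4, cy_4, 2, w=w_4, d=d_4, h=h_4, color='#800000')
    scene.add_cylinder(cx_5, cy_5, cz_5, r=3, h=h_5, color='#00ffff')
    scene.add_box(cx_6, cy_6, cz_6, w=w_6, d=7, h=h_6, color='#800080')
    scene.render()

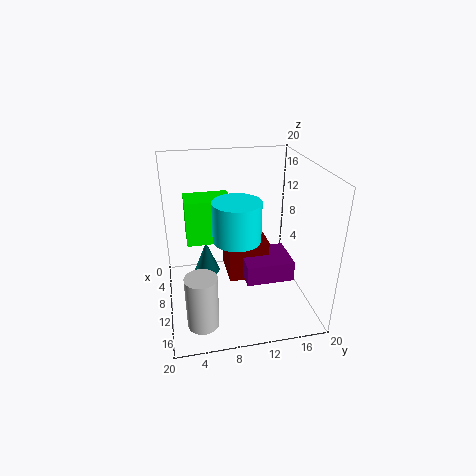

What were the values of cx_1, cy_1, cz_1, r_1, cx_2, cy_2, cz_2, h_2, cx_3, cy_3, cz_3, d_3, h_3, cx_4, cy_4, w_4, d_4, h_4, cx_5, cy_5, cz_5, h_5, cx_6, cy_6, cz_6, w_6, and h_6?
cx_1 = 17, cy_1 = 4, cz_1 = 2, r_1 = 2, cx_2 = 5, cy_2 = 6, cz_2 = 2, h_2 = 5, cx_3 = 7, cy_3 = 3, cz_3 = 10, d_3 = 6, h_3 = 6, cx_4 = 3, cy_4 = 9, w_4 = 6, d_4 = 6, h_4 = 6, cx_5 = 14, cy_5 = 9, cz_5 = 12, h_5 = 5, cx_6 = 6, cy_6 = 11, cz_6 = 3, w_6 = 6, h_6 = 3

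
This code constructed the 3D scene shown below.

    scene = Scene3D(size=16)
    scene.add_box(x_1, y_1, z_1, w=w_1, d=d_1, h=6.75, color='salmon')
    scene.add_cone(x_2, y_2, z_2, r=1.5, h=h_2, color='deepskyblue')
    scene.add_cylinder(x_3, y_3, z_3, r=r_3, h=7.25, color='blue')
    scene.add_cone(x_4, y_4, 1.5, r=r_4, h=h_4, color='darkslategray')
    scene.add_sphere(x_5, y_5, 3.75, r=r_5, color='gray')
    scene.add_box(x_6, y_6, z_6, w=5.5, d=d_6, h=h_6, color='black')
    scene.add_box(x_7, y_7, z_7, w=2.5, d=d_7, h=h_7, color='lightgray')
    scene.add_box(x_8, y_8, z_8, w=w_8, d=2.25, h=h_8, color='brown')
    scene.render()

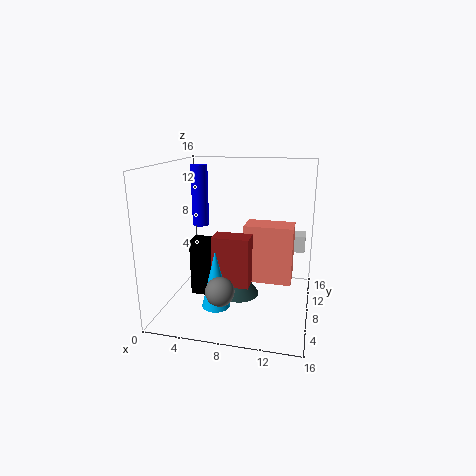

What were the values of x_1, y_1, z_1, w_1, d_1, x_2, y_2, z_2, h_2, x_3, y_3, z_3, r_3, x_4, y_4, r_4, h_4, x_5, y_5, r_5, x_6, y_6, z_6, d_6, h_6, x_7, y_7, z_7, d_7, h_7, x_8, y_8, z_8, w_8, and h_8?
x_1 = 8.5; y_1 = 8.5; z_1 = 2.5; w_1 = 5.5; d_1 = 3; x_2 = 6.5; y_2 = 4.25; z_2 = 1.5; h_2 = 6.25; x_3 = 2.5; y_3 = 11.25; z_3 = 8.25; r_3 = 1; x_4 = 8.25; y_4 = 7.5; r_4 = 2.25; h_4 = 3.25; x_5 = 7.25; y_5 = 3.25; r_5 = 1.5; x_6 = 2.25; y_6 = 7.75; z_6 = 0.5; d_6 = 2.25; h_6 = 6.75; x_7 = 12.75; y_7 = 11.5; z_7 = 5.5; d_7 = 2.25; h_7 = 2; x_8 = 5.75; y_8 = 5.25; z_8 = 3.25; w_8 = 4; h_8 = 5.5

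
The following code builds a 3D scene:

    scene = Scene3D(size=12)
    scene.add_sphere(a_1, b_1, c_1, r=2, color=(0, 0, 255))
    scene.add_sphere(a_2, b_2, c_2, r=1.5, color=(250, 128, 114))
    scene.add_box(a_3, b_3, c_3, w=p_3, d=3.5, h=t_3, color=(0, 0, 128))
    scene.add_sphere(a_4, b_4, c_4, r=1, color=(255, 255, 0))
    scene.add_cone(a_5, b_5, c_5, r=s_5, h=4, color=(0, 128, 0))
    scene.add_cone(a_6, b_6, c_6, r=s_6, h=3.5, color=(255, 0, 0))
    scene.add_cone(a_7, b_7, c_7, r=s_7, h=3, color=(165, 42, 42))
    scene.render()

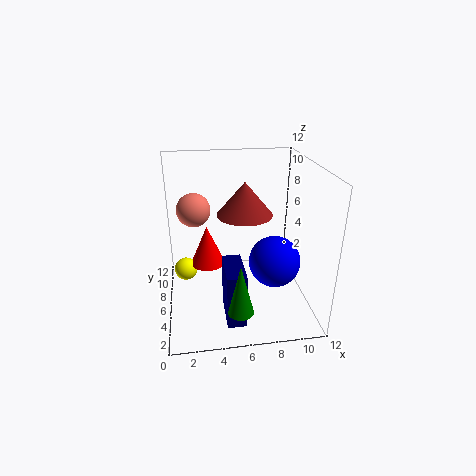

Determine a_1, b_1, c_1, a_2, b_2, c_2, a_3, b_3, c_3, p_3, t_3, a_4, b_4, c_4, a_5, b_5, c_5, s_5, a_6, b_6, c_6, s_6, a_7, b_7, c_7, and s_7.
a_1 = 8.5, b_1 = 3.5, c_1 = 5, a_2 = 2.5, b_2 = 9, c_2 = 7.5, a_3 = 4.5, b_3 = 1.5, c_3 = 0.5, p_3 = 1.5, t_3 = 4.5, a_4 = 1.5, b_4 = 7.5, c_4 = 2.5, a_5 = 5.5, b_5 = 1.5, c_5 = 2, s_5 = 1, a_6 = 3.5, b_6 = 7.5, c_6 = 3, s_6 = 1.5, a_7 = 7, b_7 = 8.5, c_7 = 7, s_7 = 2.5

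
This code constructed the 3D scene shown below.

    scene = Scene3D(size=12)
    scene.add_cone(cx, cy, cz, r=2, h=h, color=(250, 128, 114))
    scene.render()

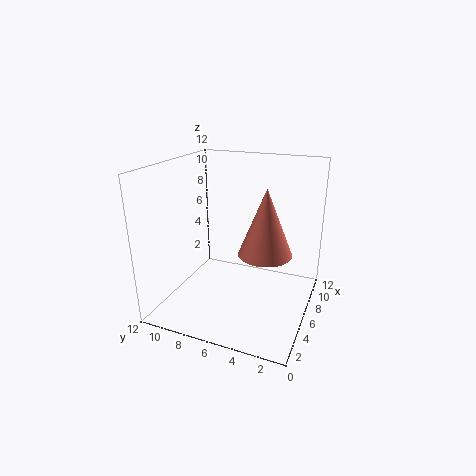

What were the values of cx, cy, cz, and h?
cx = 4; cy = 3; cz = 6; h = 5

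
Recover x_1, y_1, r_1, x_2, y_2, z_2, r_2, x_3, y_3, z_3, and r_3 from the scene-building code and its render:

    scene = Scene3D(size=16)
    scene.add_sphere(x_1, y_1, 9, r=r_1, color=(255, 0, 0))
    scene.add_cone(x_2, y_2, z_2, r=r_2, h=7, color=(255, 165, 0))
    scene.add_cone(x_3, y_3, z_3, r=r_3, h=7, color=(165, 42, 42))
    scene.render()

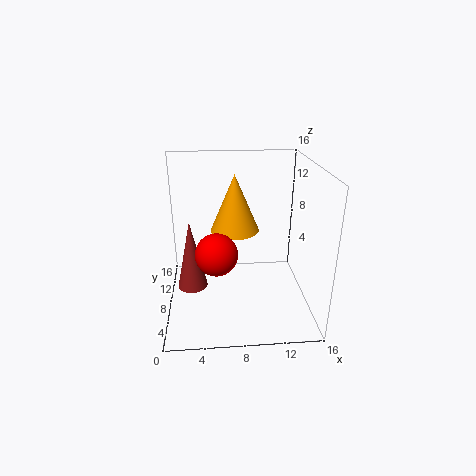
x_1 = 5.5, y_1 = 2.5, r_1 = 2, x_2 = 8, y_2 = 12.5, z_2 = 7, r_2 = 3, x_3 = 3, y_3 = 4.5, z_3 = 4.5, r_3 = 1.5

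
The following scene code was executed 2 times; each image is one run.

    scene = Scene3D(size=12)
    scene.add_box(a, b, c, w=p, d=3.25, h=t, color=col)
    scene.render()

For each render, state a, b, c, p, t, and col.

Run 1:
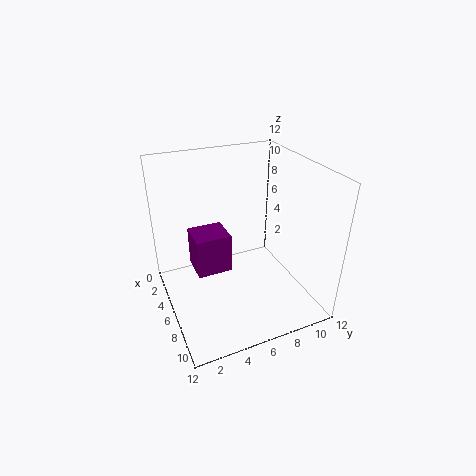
a = 1
b = 3
c = 1.25
p = 3
t = 3.75
col = 'purple'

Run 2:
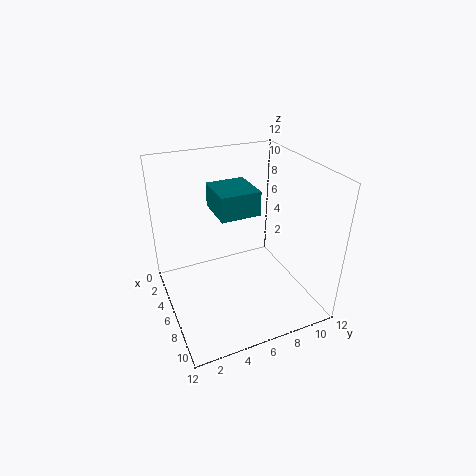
a = 3.5
b = 4.25
c = 8.25
p = 3.5
t = 2
col = 'teal'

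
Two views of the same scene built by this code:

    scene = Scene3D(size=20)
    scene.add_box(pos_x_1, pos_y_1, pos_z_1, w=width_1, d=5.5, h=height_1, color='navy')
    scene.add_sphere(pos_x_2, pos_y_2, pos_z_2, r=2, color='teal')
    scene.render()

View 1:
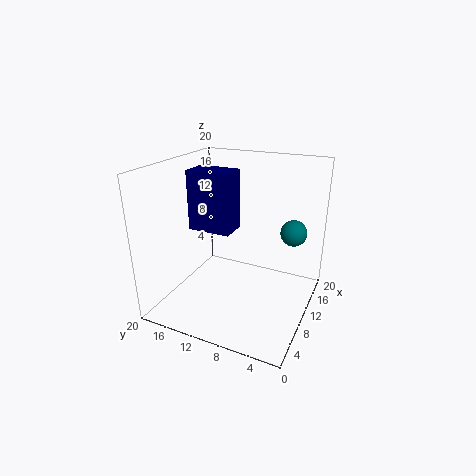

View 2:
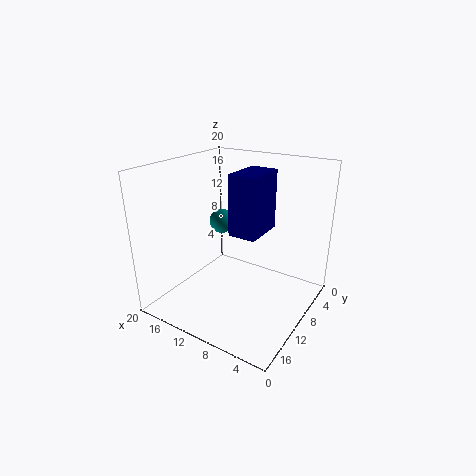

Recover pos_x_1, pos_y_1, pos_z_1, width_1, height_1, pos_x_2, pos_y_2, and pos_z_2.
pos_x_1 = 5
pos_y_1 = 9
pos_z_1 = 12.5
width_1 = 3.5
height_1 = 7.5
pos_x_2 = 17
pos_y_2 = 4
pos_z_2 = 9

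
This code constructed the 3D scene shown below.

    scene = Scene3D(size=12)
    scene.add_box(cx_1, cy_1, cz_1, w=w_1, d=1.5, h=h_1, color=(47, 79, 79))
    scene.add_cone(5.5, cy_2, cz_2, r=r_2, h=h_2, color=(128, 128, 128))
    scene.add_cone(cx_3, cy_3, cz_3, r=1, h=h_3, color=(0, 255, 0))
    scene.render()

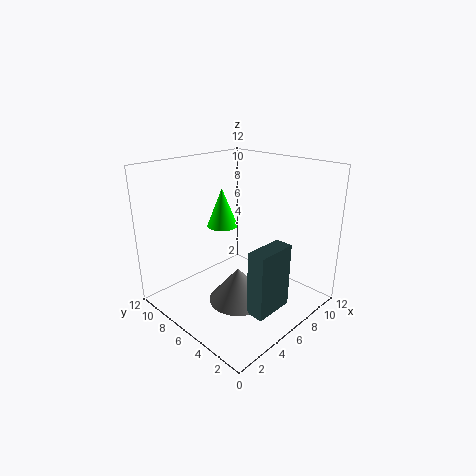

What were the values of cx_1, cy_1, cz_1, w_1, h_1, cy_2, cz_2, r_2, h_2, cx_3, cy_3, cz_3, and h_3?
cx_1 = 4.5, cy_1 = 2, cz_1 = 0.5, w_1 = 3.5, h_1 = 5.5, cy_2 = 5.5, cz_2 = 0.5, r_2 = 2.5, h_2 = 3, cx_3 = 2, cy_3 = 3.5, cz_3 = 9, h_3 = 2.5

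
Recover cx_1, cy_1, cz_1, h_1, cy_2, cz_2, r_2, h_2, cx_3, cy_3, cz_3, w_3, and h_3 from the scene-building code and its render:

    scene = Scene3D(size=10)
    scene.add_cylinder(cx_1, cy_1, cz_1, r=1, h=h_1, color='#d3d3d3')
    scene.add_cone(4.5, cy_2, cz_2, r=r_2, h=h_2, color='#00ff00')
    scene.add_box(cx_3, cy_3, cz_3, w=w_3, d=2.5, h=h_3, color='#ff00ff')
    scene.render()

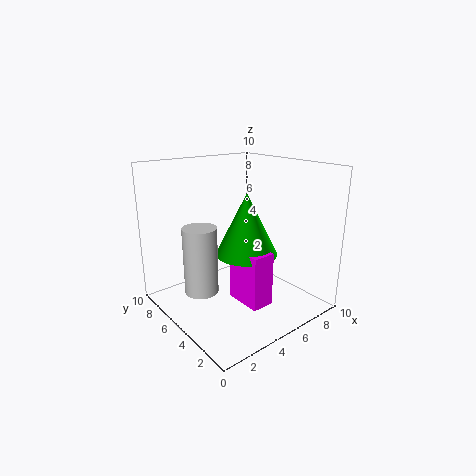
cx_1 = 1; cy_1 = 3.5; cz_1 = 3; h_1 = 4; cy_2 = 3.5; cz_2 = 4.5; r_2 = 2; h_2 = 4; cx_3 = 3.5; cy_3 = 1.5; cz_3 = 1.5; w_3 = 1.5; h_3 = 3.5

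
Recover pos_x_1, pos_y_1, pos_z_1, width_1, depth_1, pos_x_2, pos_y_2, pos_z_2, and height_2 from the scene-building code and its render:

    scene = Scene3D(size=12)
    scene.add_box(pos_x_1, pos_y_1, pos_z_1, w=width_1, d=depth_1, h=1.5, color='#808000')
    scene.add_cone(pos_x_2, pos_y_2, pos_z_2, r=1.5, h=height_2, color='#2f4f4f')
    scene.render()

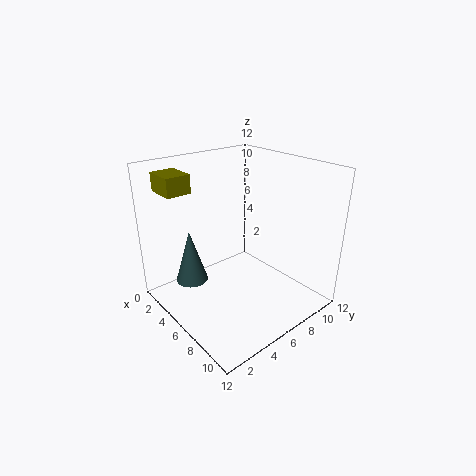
pos_x_1 = 1.5
pos_y_1 = 1
pos_z_1 = 10
width_1 = 2.5
depth_1 = 2
pos_x_2 = 1.5
pos_y_2 = 4
pos_z_2 = 0.5
height_2 = 5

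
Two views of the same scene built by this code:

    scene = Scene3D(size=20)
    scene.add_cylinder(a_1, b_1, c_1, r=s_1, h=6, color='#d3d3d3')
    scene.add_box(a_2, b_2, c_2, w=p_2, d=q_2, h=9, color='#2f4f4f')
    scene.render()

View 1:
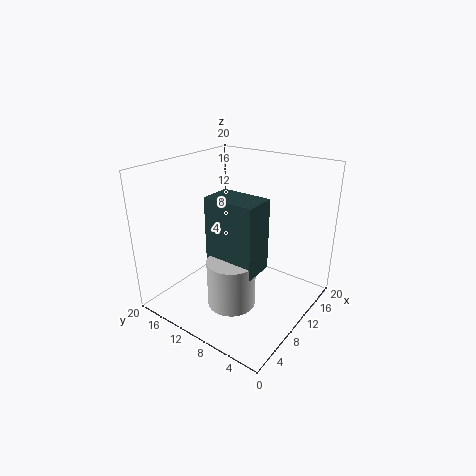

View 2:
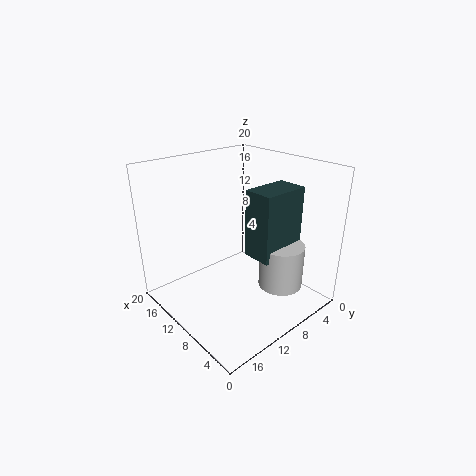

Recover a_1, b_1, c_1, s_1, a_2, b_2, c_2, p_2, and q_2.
a_1 = 4.5, b_1 = 7, c_1 = 4, s_1 = 3, a_2 = 4, b_2 = 4, c_2 = 8.5, p_2 = 4, q_2 = 6.5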